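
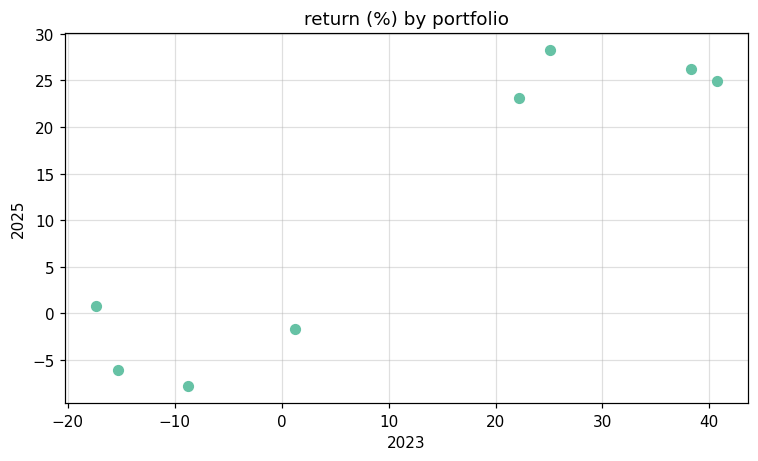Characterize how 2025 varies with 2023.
Points are positively correlated; strong (|r| ≈ 0.9).

positive, strong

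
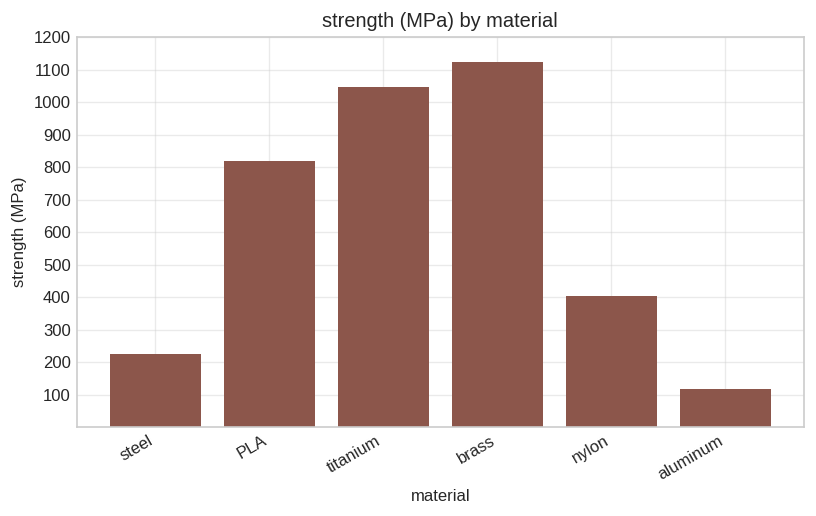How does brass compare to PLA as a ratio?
brass ≈ 1100, PLA ≈ 800; 1100/800 ≈ 1.38.

≈ 1.38×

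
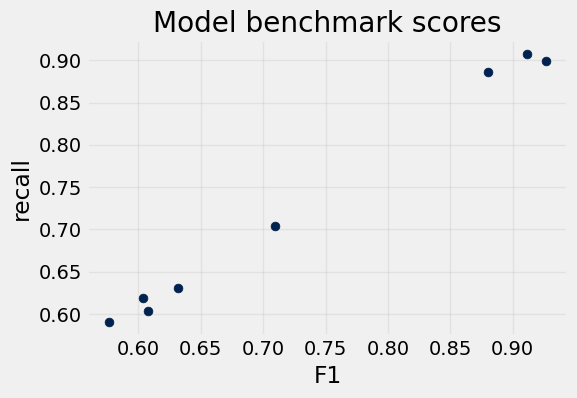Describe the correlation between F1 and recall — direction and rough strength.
Points are positively correlated; strong (|r| ≈ 1.0).

positive, strong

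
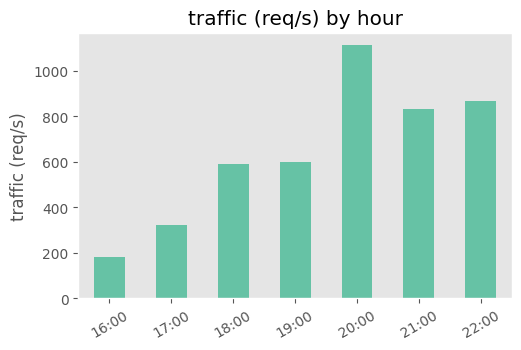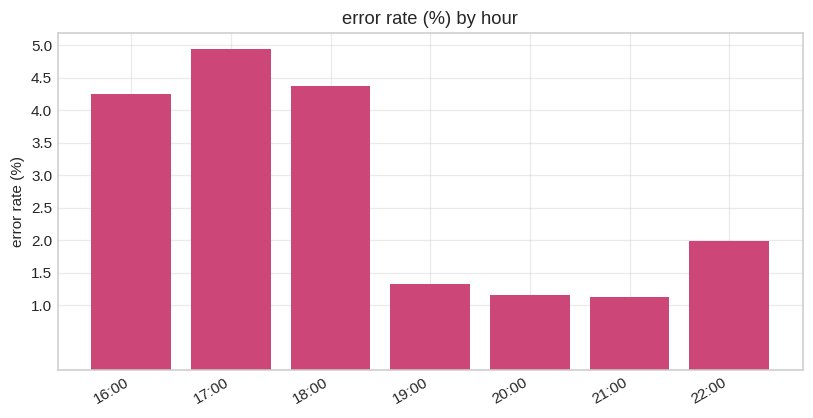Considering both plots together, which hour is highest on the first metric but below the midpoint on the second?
20:00

Chart 2 median error rate (%) ≈ 2; below-median hours: 19:00, 20:00, 21:00. Among those, 20:00 has the highest traffic (req/s) (≈ 1200).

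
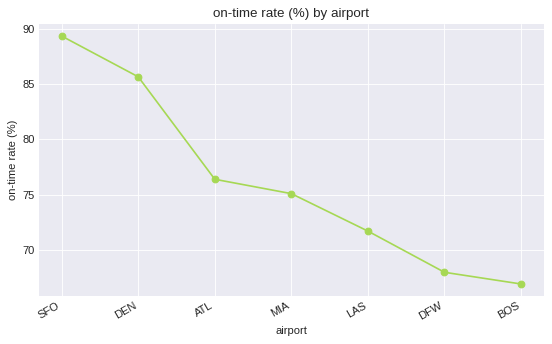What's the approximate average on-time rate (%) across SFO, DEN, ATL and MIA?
(90 + 86 + 76 + 76) / 4 ≈ 82.

≈ 82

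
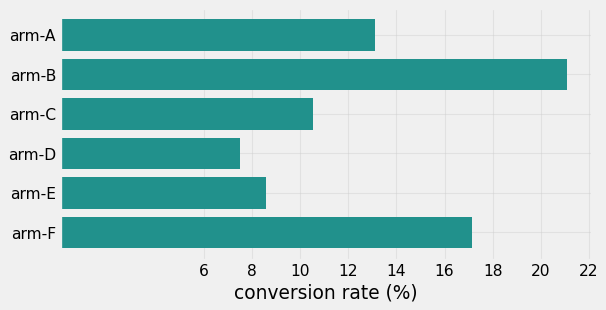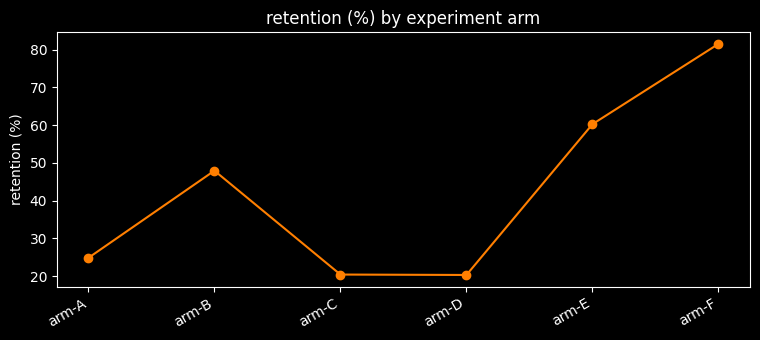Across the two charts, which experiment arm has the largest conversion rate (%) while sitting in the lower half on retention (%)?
Chart 2 median retention (%) ≈ 40; below-median experiment arms: arm-A, arm-C, arm-D. Among those, arm-A has the highest conversion rate (%) (≈ 14).

arm-A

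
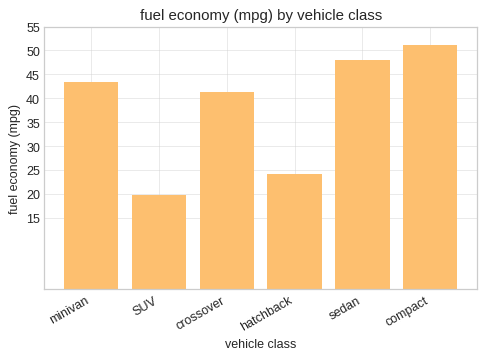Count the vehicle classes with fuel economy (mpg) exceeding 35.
4

Above 35: minivan, crossover, sedan, compact.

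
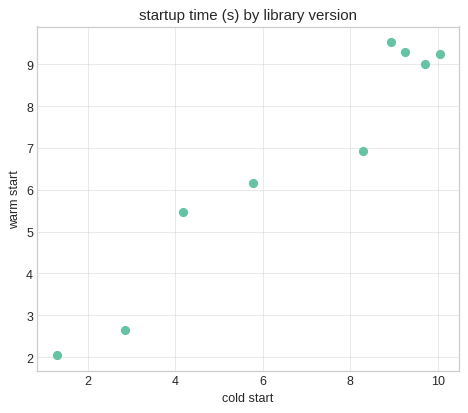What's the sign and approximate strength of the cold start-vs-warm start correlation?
Points are positively correlated; strong (|r| ≈ 1.0).

positive, strong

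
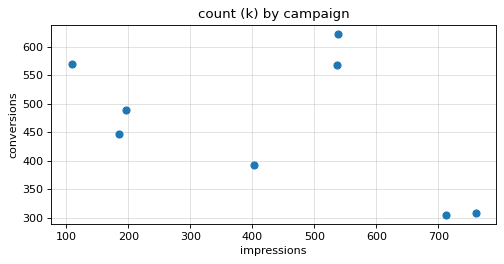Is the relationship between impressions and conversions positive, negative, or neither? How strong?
Points are negatively correlated; moderate (|r| ≈ 0.5).

negative, moderate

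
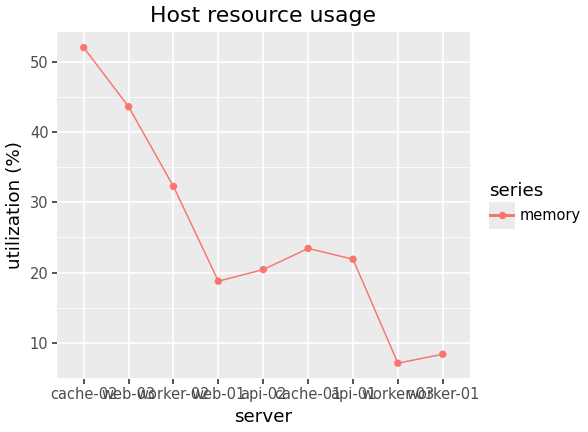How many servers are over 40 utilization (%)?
Above 40: cache-02, web-03.

2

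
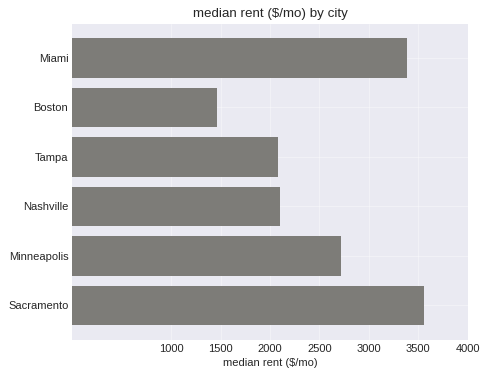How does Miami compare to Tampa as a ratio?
≈ 1.75×

Miami ≈ 3500, Tampa ≈ 2000; 3500/2000 ≈ 1.75.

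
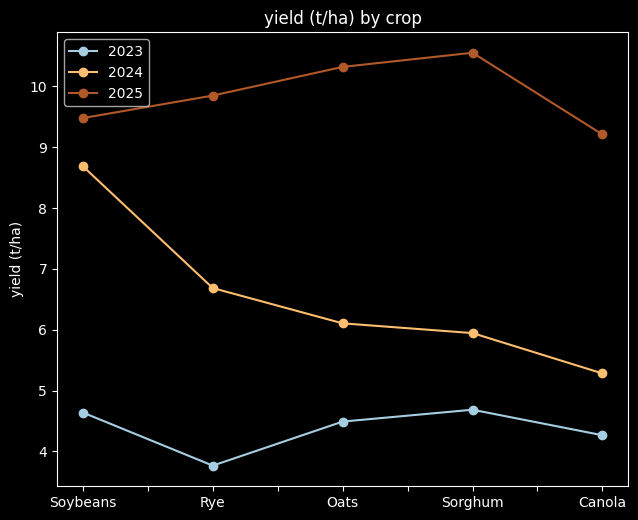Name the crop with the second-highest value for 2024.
Rye

Top 3 for 2024: Soybeans ≈ 9, Rye ≈ 7, Oats ≈ 6.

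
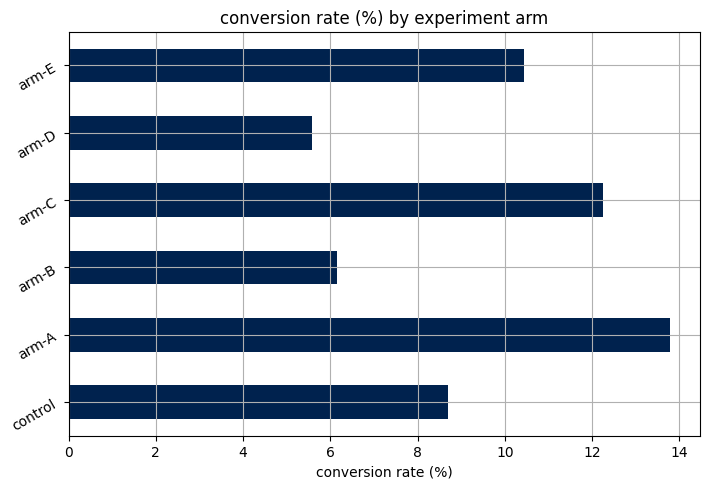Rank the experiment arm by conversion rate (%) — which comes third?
arm-E

Top 4: arm-A ≈ 14, arm-C ≈ 12, arm-E ≈ 10, control ≈ 8.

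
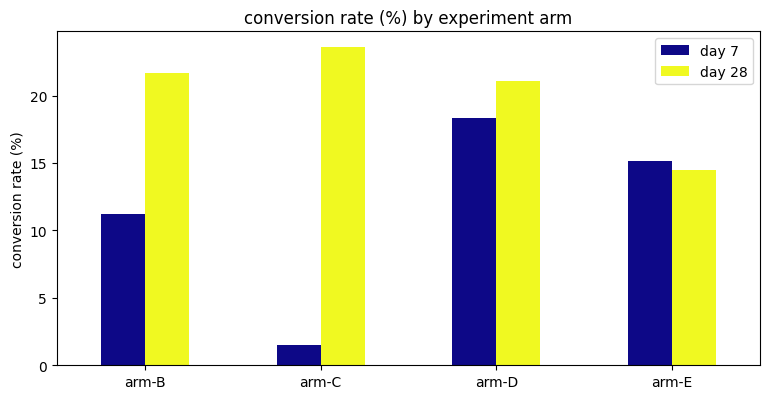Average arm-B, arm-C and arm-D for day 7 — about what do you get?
(12 + 2 + 18) / 3 ≈ 11.

≈ 11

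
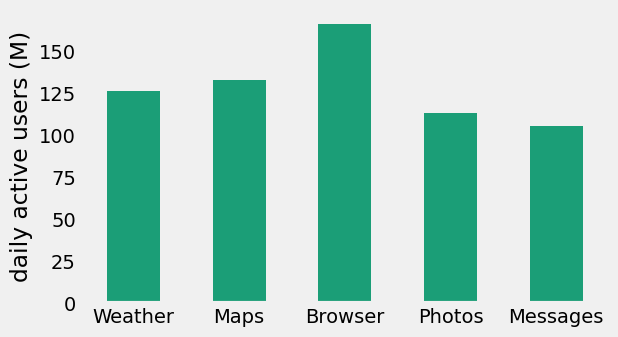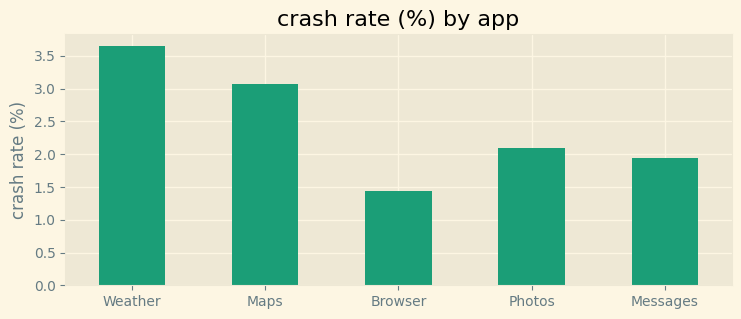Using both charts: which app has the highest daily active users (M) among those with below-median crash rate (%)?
Browser

Chart 2 median crash rate (%) ≈ 2; below-median apps: Browser, Messages. Among those, Browser has the highest daily active users (M) (≈ 160).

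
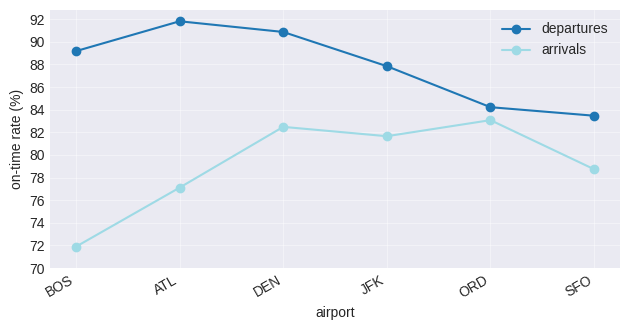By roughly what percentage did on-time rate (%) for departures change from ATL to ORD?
ATL ≈ 92, ORD ≈ 84; (84 − 92) / 92 ≈ -8.7%.

≈ -8.7%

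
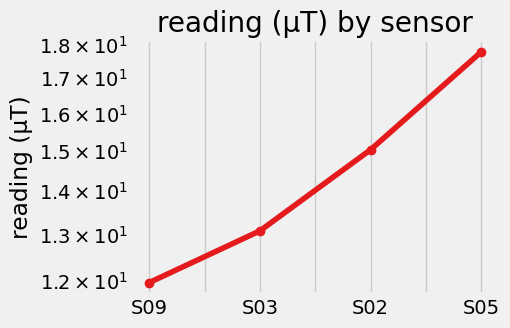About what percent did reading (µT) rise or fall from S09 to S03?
≈ +8.3%

S09 ≈ 12.0, S03 ≈ 13.0; (13.0 − 12.0) / 12.0 ≈ +8.3%.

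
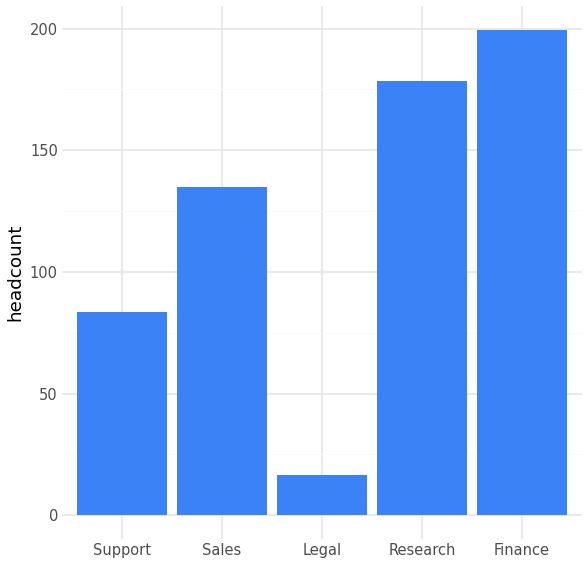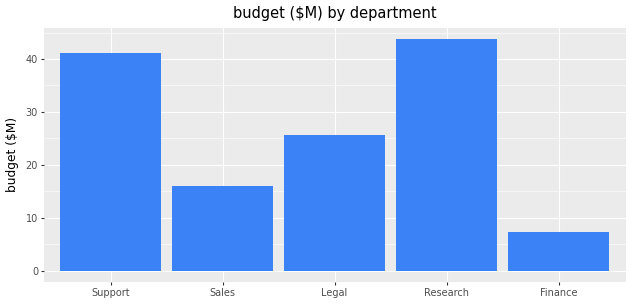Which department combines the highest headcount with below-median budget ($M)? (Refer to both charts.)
Finance

Chart 2 median budget ($M) ≈ 25; below-median departments: Sales, Finance. Among those, Finance has the highest headcount (≈ 200).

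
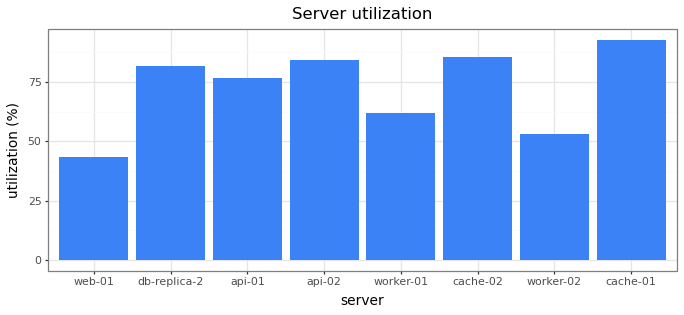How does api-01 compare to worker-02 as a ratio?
≈ 1.6×

api-01 ≈ 80, worker-02 ≈ 50; 80/50 ≈ 1.6.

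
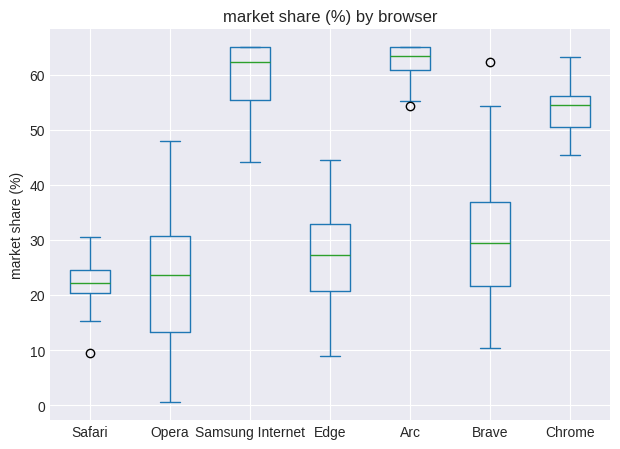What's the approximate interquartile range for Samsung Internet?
≈ 10

Q3 ≈ 65, Q1 ≈ 55; IQR ≈ 10.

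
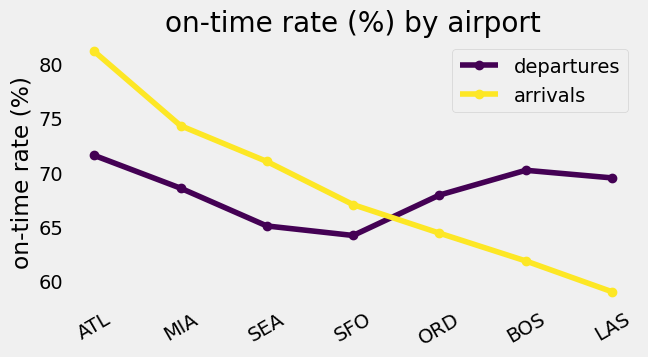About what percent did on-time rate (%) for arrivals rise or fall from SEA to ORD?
SEA ≈ 70, ORD ≈ 64; (64 − 70) / 70 ≈ -8.6%.

≈ -8.6%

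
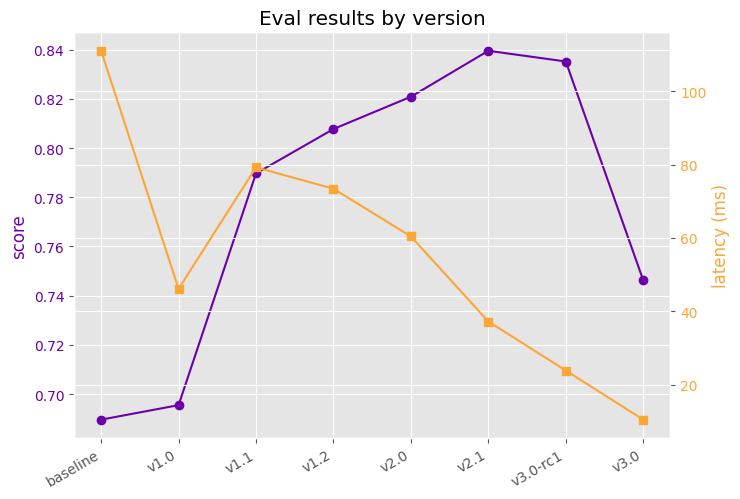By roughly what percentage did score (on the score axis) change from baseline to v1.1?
≈ +14.7%

baseline ≈ 0.68, v1.1 ≈ 0.78; (0.78 − 0.68) / 0.68 ≈ +14.7%.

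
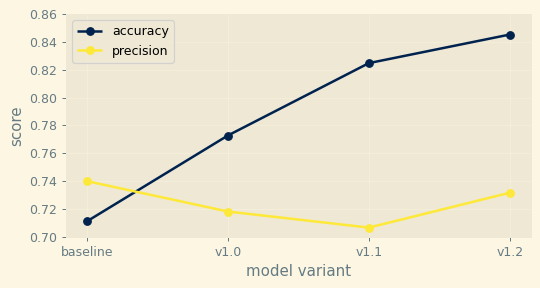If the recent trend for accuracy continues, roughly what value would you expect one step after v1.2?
Last three: 0.78, 0.82, 0.84 → slope ≈ 0.03/step → next ≈ 0.87.

≈ 0.87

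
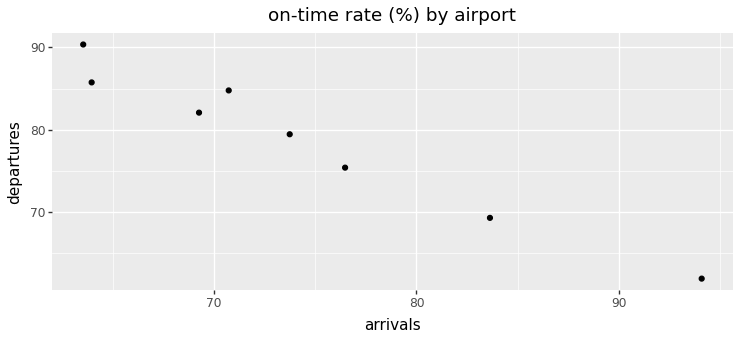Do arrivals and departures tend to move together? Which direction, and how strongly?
Points are negatively correlated; strong (|r| ≈ 1.0).

negative, strong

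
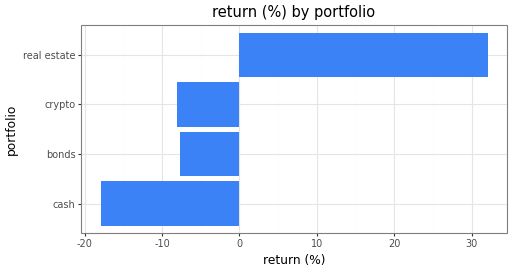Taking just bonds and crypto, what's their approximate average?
≈ -10

(-10 + -10) / 2 ≈ -10.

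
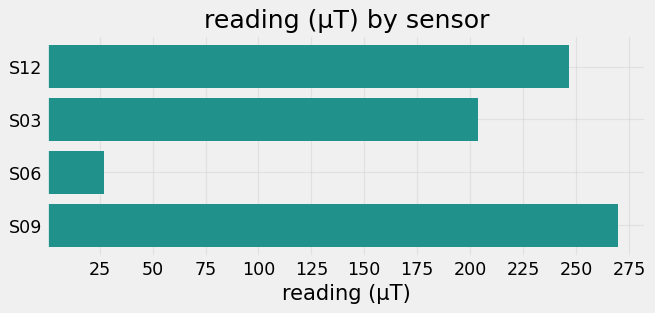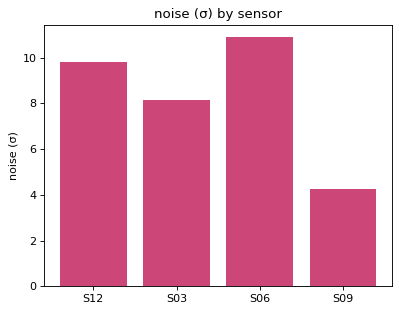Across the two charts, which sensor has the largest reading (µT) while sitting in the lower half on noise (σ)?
Chart 2 median noise (σ) ≈ 9; below-median sensors: S03, S09. Among those, S09 has the highest reading (µT) (≈ 275).

S09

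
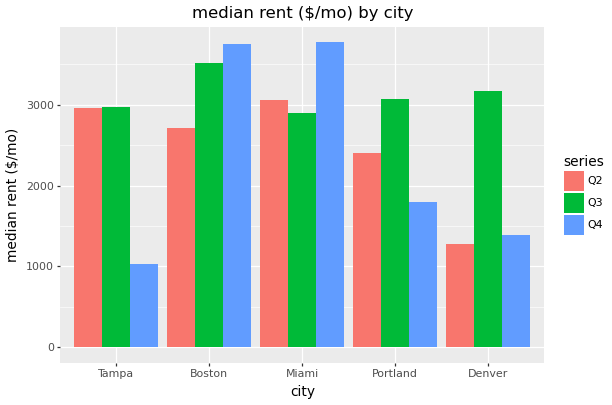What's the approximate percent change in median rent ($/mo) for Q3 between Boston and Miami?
≈ -14.3%

Boston ≈ 3500, Miami ≈ 3000; (3000 − 3500) / 3500 ≈ -14.3%.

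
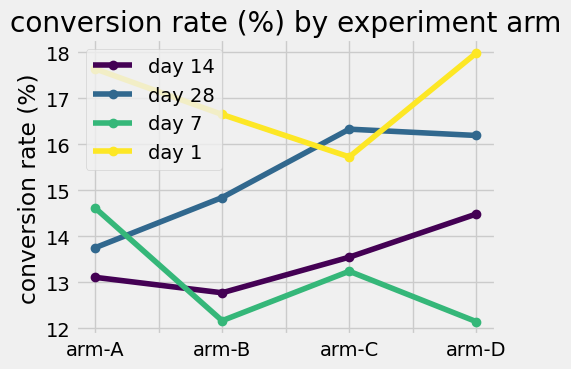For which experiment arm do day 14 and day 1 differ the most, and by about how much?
arm-A: day 14 ≈ 13.0, day 1 ≈ 17.5 → gap ≈ 4.5. Next-largest (arm-B) is only ≈ 3.5.

arm-A, ≈ 4.5 %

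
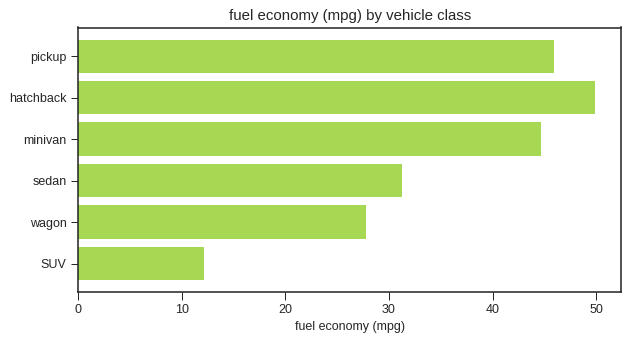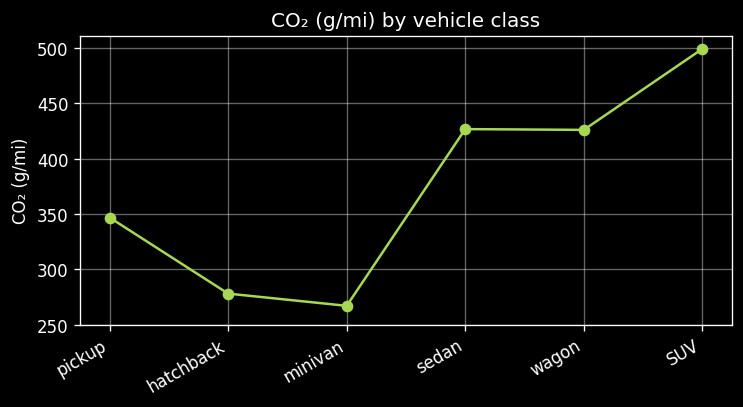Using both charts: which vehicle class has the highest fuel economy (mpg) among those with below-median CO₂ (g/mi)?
Chart 2 median CO₂ (g/mi) ≈ 400; below-median vehicle classes: pickup, hatchback, minivan. Among those, hatchback has the highest fuel economy (mpg) (≈ 50).

hatchback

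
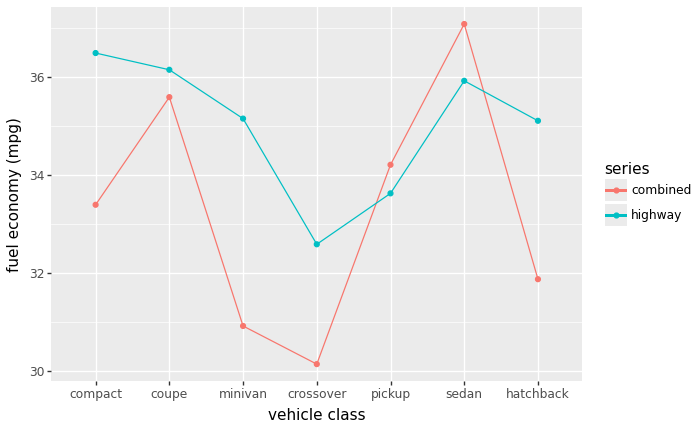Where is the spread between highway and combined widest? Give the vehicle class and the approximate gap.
minivan: highway ≈ 35, combined ≈ 31 → gap ≈ 4. Next-largest (hatchback) is only ≈ 3.

minivan, ≈ 4 mpg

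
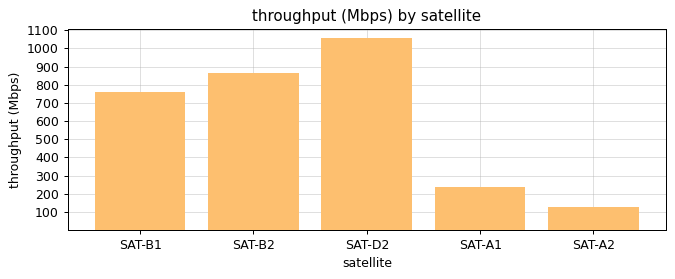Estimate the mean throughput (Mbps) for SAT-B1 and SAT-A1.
(800 + 200) / 2 ≈ 500.

≈ 500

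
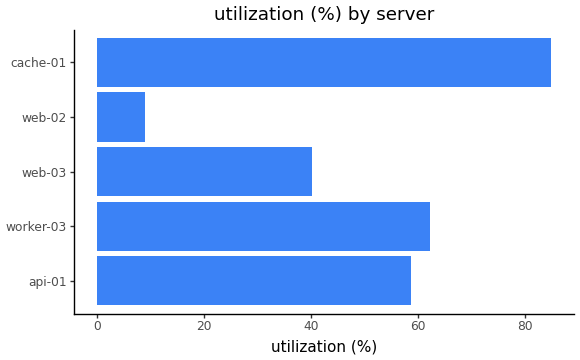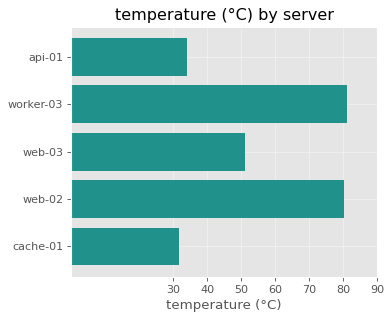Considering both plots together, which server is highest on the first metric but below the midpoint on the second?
cache-01

Chart 2 median temperature (°C) ≈ 50; below-median servers: api-01, cache-01. Among those, cache-01 has the highest utilization (%) (≈ 80).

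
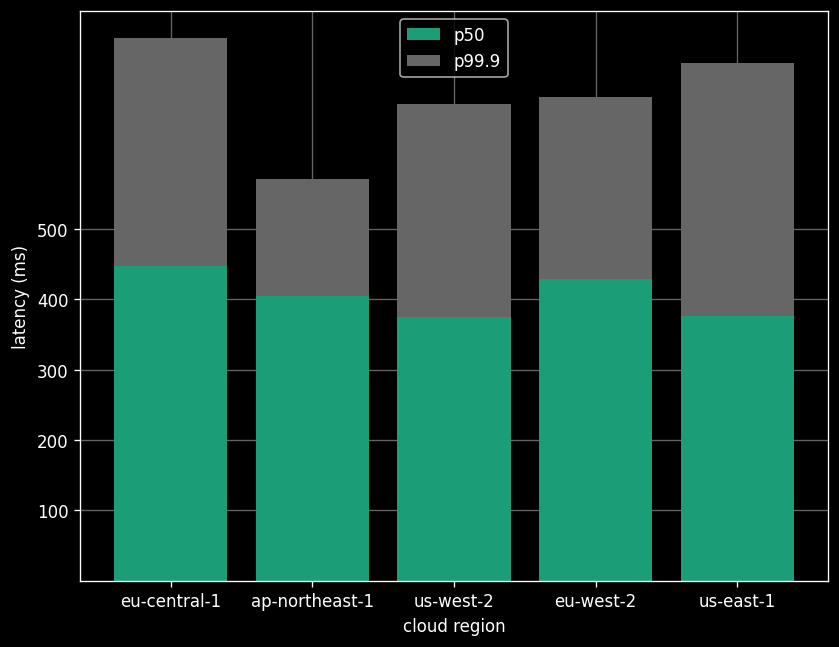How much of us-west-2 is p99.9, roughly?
p99.9 top ≈ 700, bottom ≈ 400; segment ≈ 300.

≈ 300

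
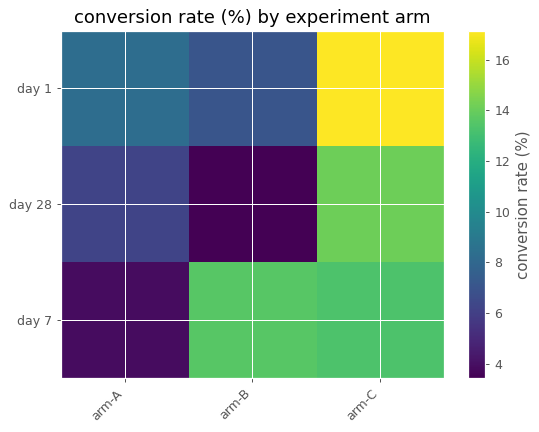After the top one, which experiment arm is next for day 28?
Top 3 for day 28: arm-C ≈ 14, arm-A ≈ 6, arm-B ≈ 4.

arm-A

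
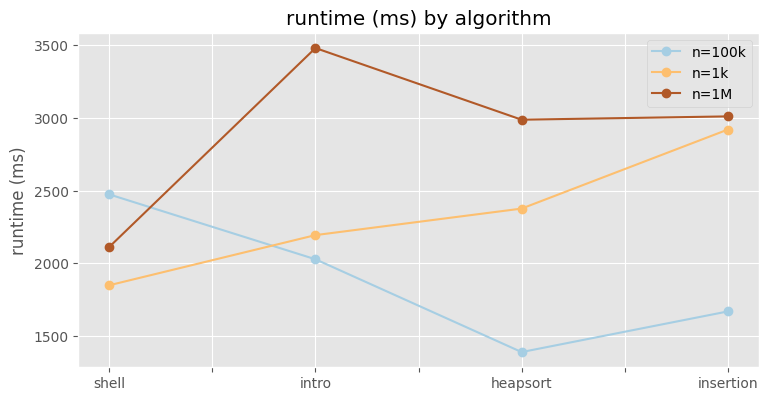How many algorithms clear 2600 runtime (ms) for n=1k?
Above 2600: insertion.

1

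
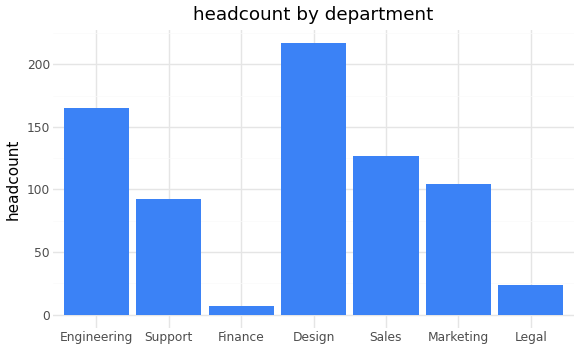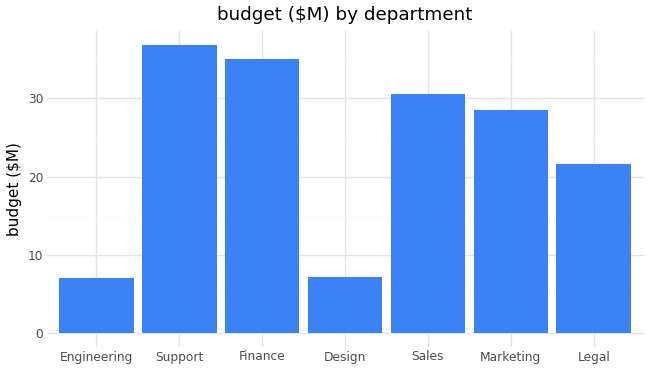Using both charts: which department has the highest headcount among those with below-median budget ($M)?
Design

Chart 2 median budget ($M) ≈ 30; below-median departments: Engineering, Design, Legal. Among those, Design has the highest headcount (≈ 220).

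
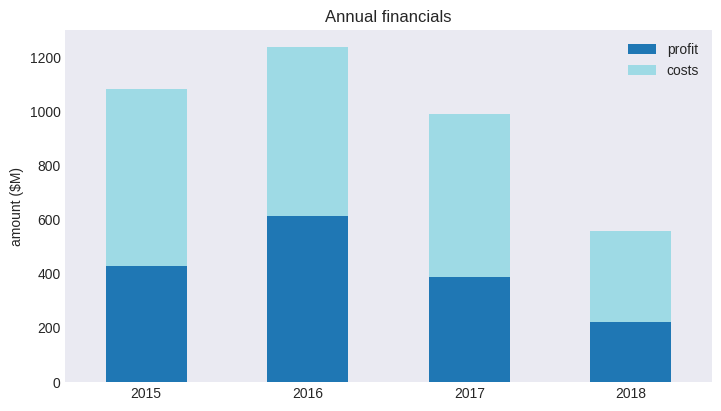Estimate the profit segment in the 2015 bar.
profit top ≈ 400, bottom ≈ 0; segment ≈ 400.

≈ 400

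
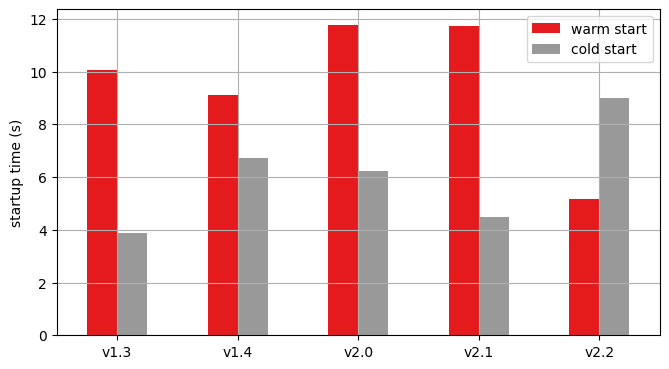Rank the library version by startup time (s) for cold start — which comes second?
v1.4

Top 3 for cold start: v2.2 ≈ 9, v1.4 ≈ 7, v2.0 ≈ 6.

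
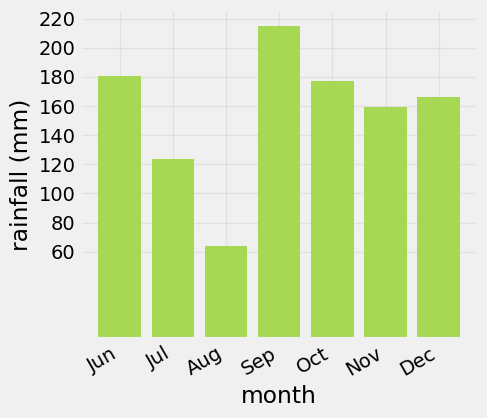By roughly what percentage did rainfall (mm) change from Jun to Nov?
Jun ≈ 180, Nov ≈ 160; (160 − 180) / 180 ≈ -11.1%.

≈ -11.1%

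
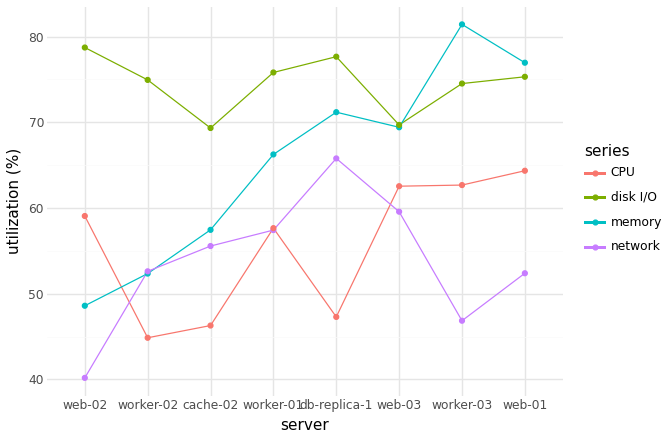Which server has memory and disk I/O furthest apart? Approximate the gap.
web-02: memory ≈ 50, disk I/O ≈ 80 → gap ≈ 30. Next-largest (worker-02) is only ≈ 25.

web-02, ≈ 30 %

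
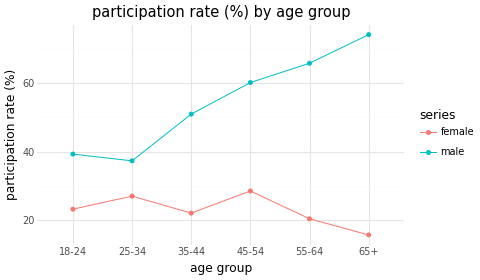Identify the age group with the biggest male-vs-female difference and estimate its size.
65+, ≈ 60 %

65+: male ≈ 75, female ≈ 15 → gap ≈ 60. Next-largest (55-64) is only ≈ 45.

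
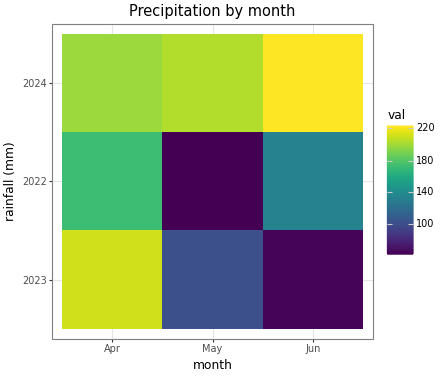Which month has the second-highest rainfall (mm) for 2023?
May

Top 3 for 2023: Apr ≈ 220, May ≈ 100, Jun ≈ 60.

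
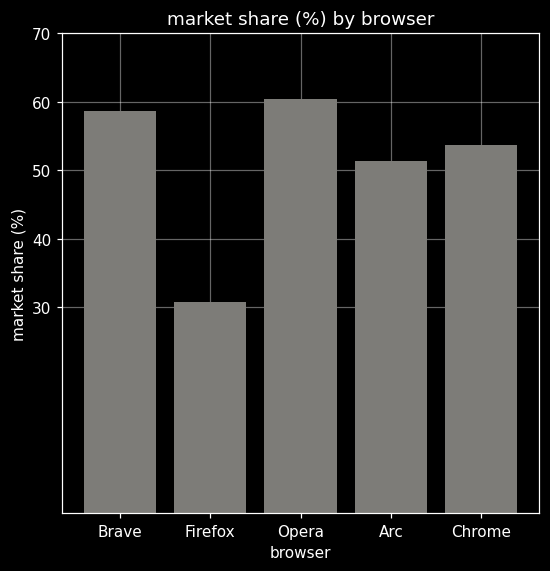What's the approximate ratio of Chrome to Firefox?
≈ 1.67×

Chrome ≈ 50, Firefox ≈ 30; 50/30 ≈ 1.67.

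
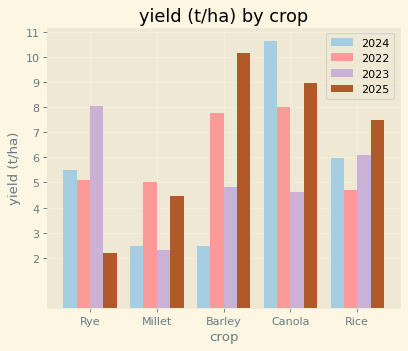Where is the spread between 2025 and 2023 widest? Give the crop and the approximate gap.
Rye, ≈ 6 t/ha

Rye: 2025 ≈ 2, 2023 ≈ 8 → gap ≈ 6. Next-largest (Barley) is only ≈ 5.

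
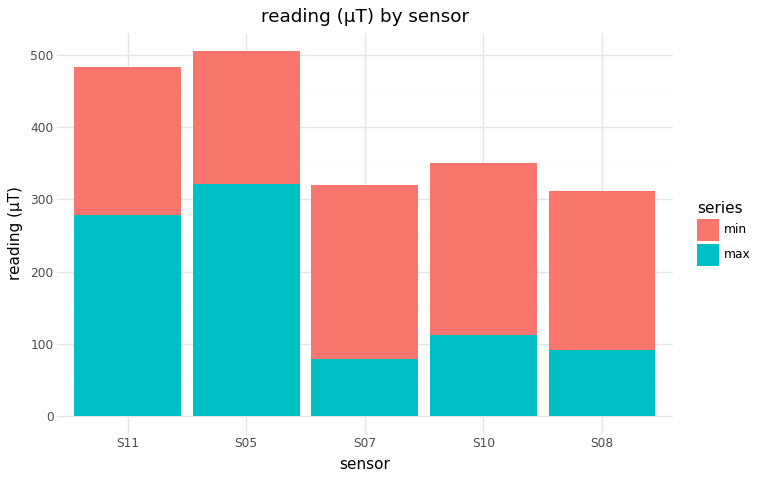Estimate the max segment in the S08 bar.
≈ 100

max top ≈ 100, bottom ≈ 0; segment ≈ 100.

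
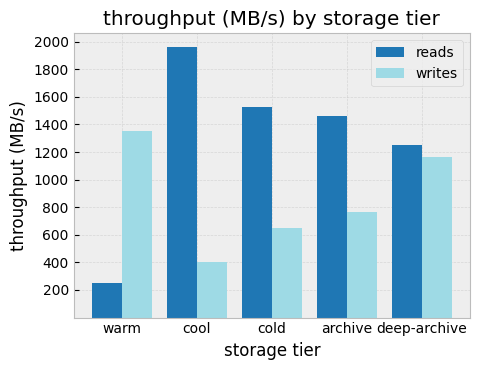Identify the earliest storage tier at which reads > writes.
cool

warm: reads ≈ 200 vs writes ≈ 1400 (not yet); cool: reads ≈ 2000 vs writes ≈ 400 (first crossover).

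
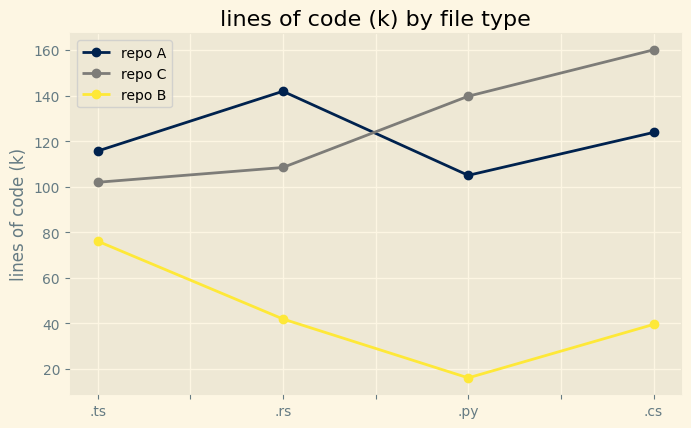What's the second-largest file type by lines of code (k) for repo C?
Top 3 for repo C: .cs ≈ 160, .py ≈ 140, .rs ≈ 100.

.py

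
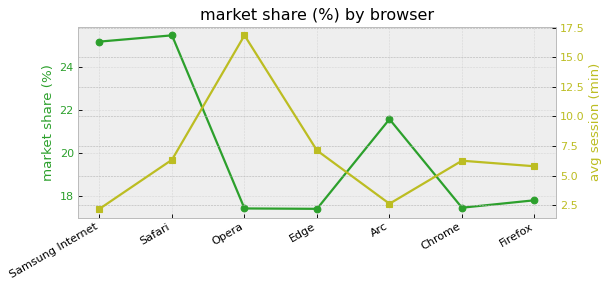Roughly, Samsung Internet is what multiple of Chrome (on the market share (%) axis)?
≈ 1.47×

Samsung Internet ≈ 25, Chrome ≈ 17; 25/17 ≈ 1.47.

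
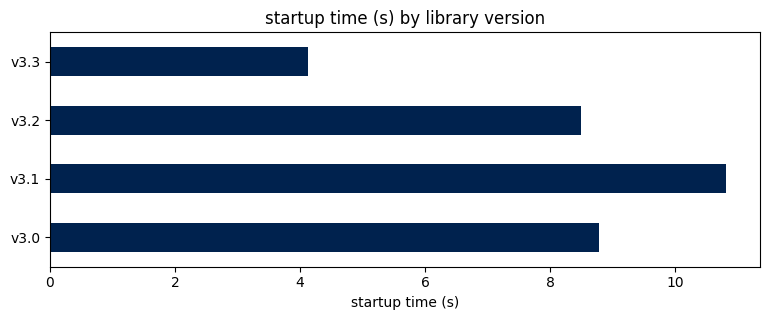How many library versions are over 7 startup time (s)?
3

Above 7: v3.0, v3.1, v3.2.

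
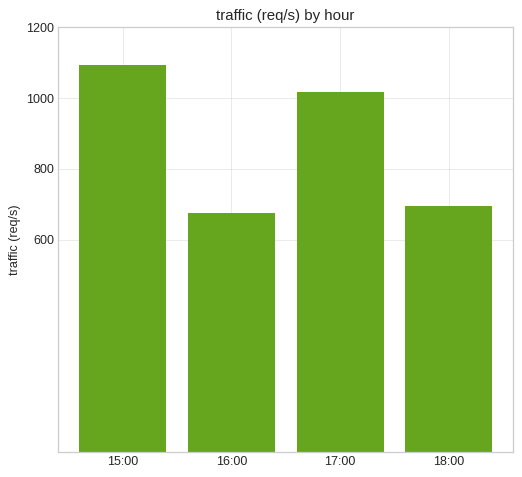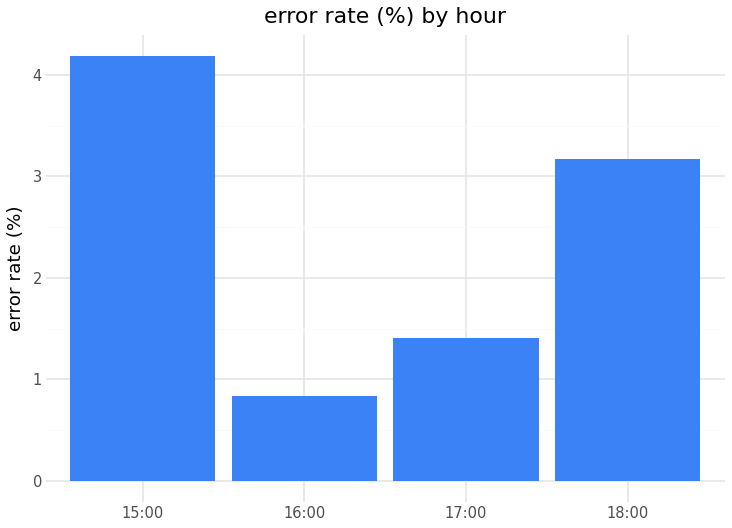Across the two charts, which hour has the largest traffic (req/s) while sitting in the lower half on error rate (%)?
Chart 2 median error rate (%) ≈ 2.5; below-median hours: 16:00, 17:00. Among those, 17:00 has the highest traffic (req/s) (≈ 1000).

17:00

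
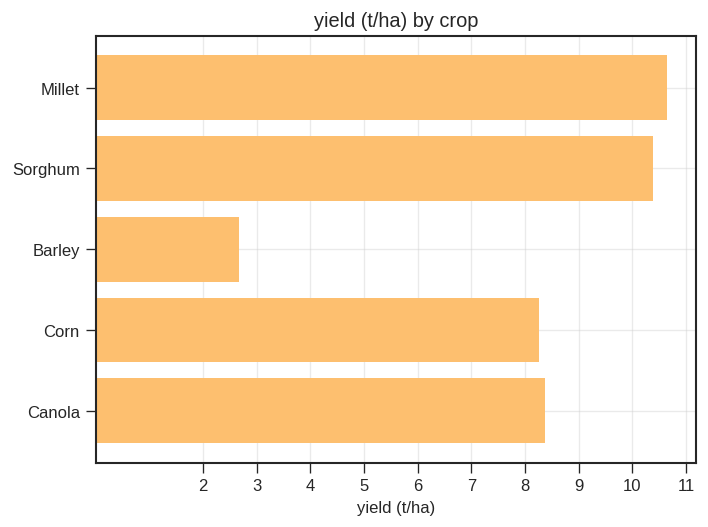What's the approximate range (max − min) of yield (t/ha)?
Max Millet ≈ 11, min Barley ≈ 3; range ≈ 8.

≈ 8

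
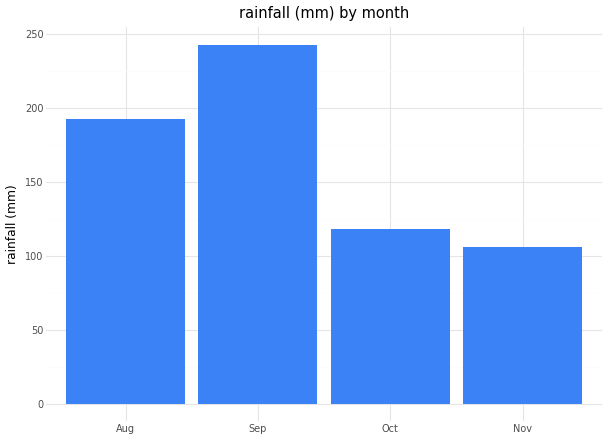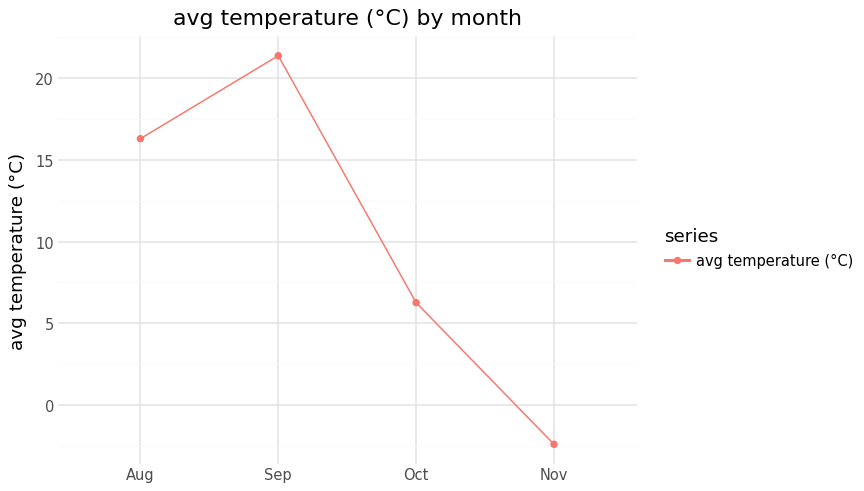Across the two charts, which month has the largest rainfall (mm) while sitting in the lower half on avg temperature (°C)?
Chart 2 median avg temperature (°C) ≈ 12; below-median months: Oct, Nov. Among those, Oct has the highest rainfall (mm) (≈ 125).

Oct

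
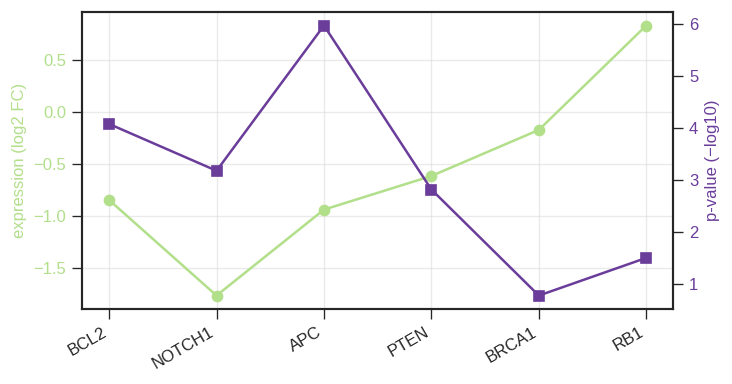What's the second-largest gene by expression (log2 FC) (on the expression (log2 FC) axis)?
Top 3 (on the expression (log2 FC) axis): RB1 ≈ 1.0, BRCA1 ≈ 0.0, PTEN ≈ -0.5.

BRCA1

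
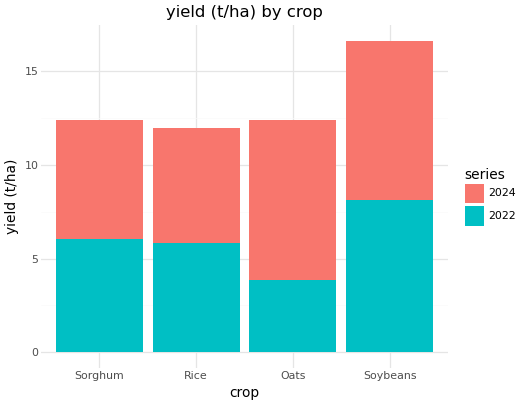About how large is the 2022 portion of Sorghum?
≈ 6

2022 top ≈ 6, bottom ≈ 0; segment ≈ 6.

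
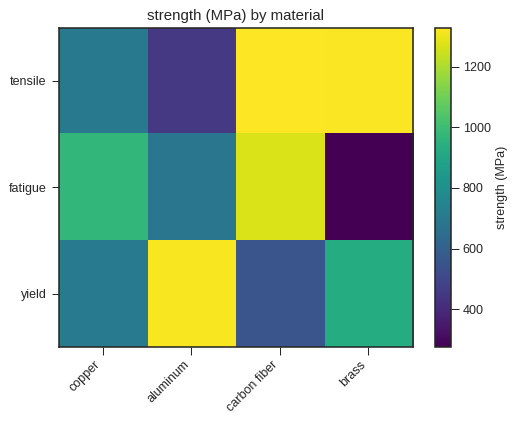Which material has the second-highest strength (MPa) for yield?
Top 3 for yield: aluminum ≈ 1300, brass ≈ 900, copper ≈ 700.

brass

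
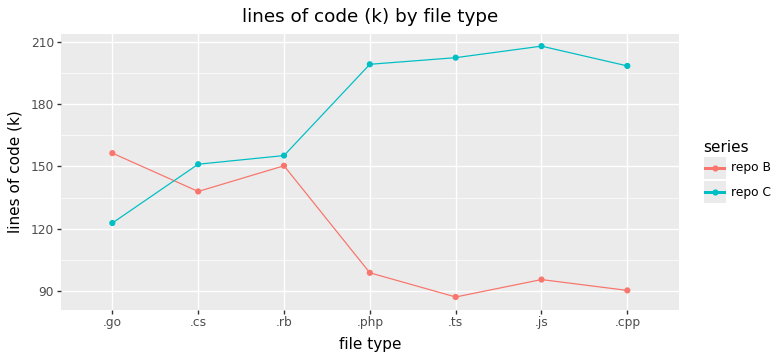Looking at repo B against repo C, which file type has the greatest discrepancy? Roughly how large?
.ts: repo B ≈ 80, repo C ≈ 200 → gap ≈ 120. Next-largest (.js) is only ≈ 100.

.ts, ≈ 120 k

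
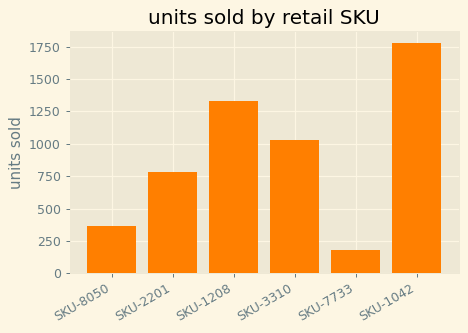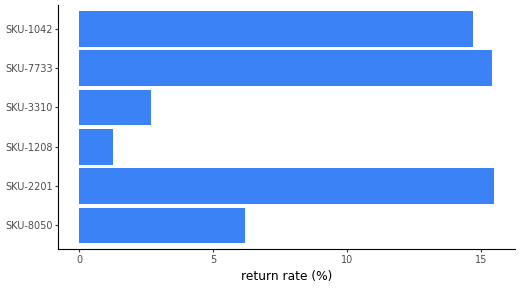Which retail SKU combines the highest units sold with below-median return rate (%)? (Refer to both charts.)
Chart 2 median return rate (%) ≈ 10; below-median retail SKUs: SKU-8050, SKU-1208, SKU-3310. Among those, SKU-1208 has the highest units sold (≈ 1400).

SKU-1208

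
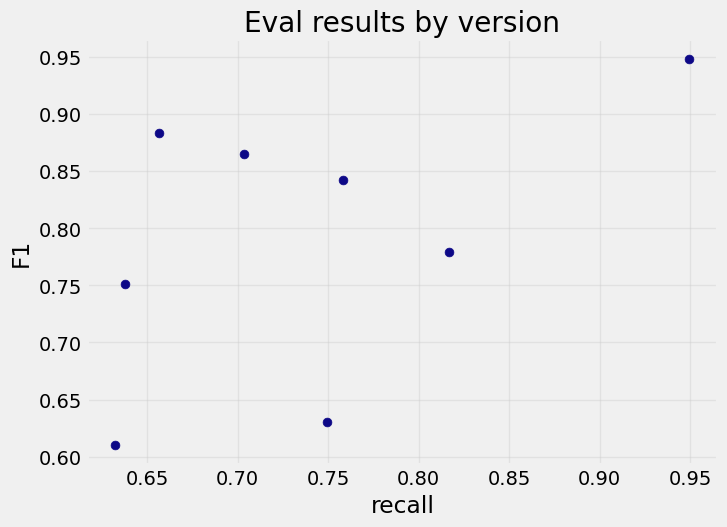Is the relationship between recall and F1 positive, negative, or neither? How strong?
Points are positively correlated; moderate (|r| ≈ 0.5).

positive, moderate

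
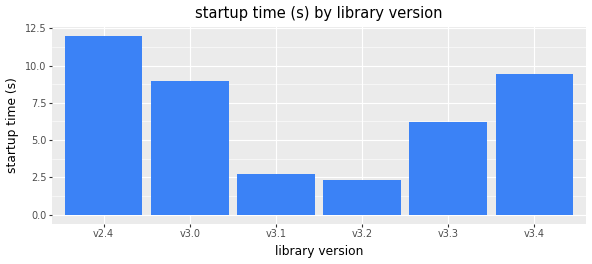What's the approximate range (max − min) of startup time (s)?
≈ 10

Max v2.4 ≈ 12, min v3.2 ≈ 2; range ≈ 10.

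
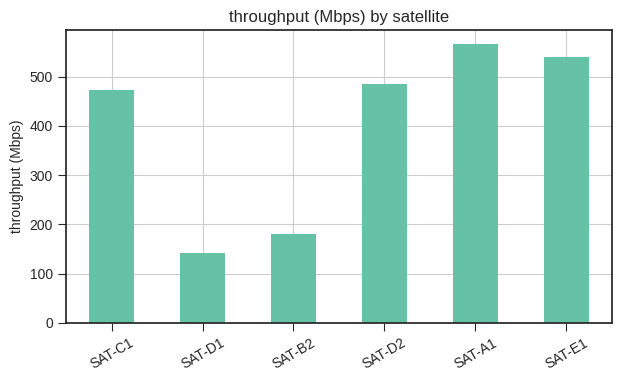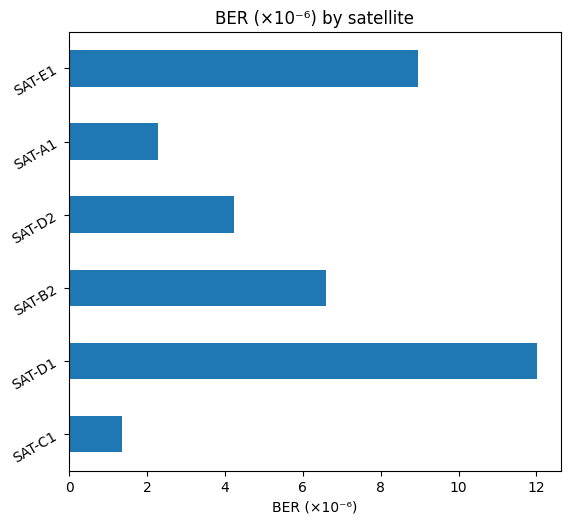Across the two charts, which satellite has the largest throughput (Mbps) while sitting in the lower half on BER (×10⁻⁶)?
SAT-A1

Chart 2 median BER (×10⁻⁶) ≈ 6; below-median satellites: SAT-C1, SAT-D2, SAT-A1. Among those, SAT-A1 has the highest throughput (Mbps) (≈ 600).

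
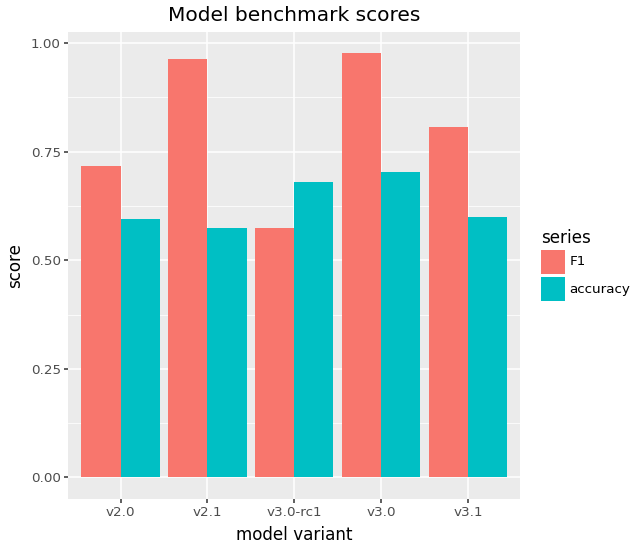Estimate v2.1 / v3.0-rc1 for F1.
v2.1 ≈ 1.0, v3.0-rc1 ≈ 0.6; 1.0/0.6 ≈ 1.67.

≈ 1.67×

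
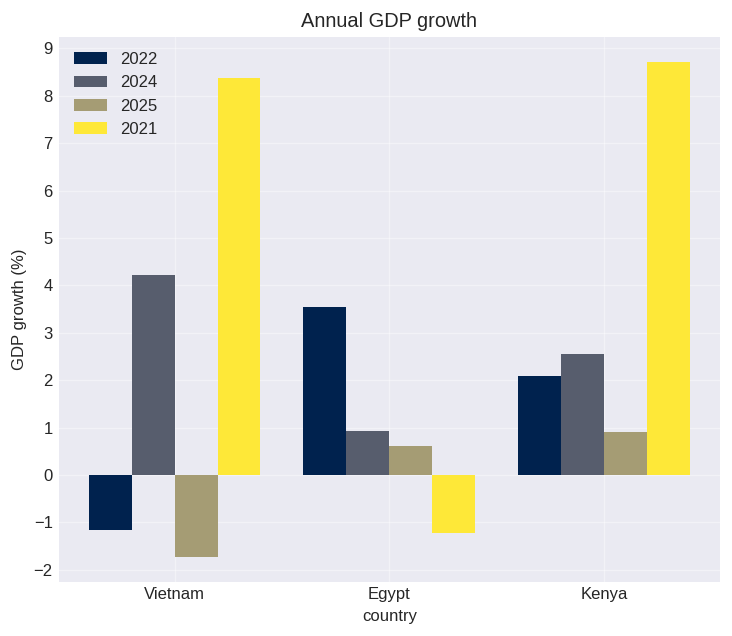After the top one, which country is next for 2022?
Top 3 for 2022: Egypt ≈ 4, Kenya ≈ 2, Vietnam ≈ -1.

Kenya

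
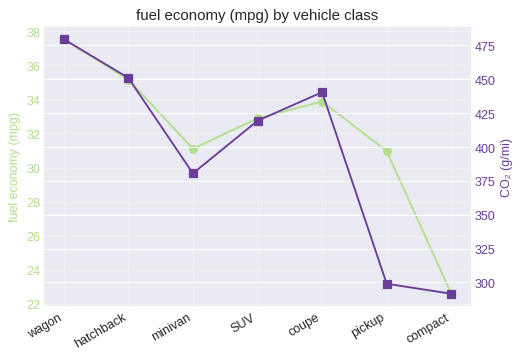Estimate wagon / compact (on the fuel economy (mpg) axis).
≈ 1.73×

wagon ≈ 38, compact ≈ 22; 38/22 ≈ 1.73.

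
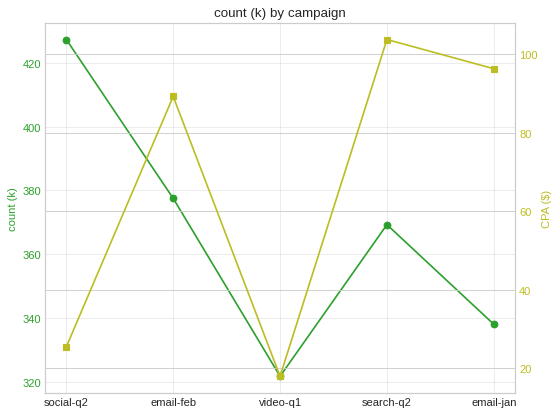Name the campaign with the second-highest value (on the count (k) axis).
email-feb

Top 3 (on the count (k) axis): social-q2 ≈ 430, email-feb ≈ 380, search-q2 ≈ 370.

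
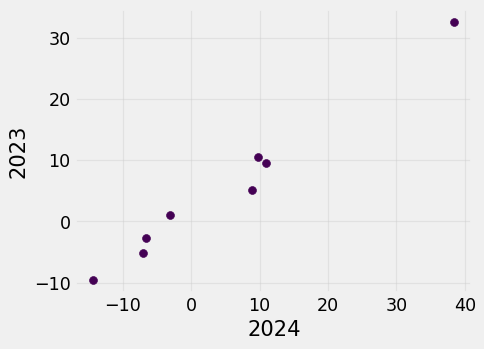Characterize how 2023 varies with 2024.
positive, strong

Points are positively correlated; strong (|r| ≈ 1.0).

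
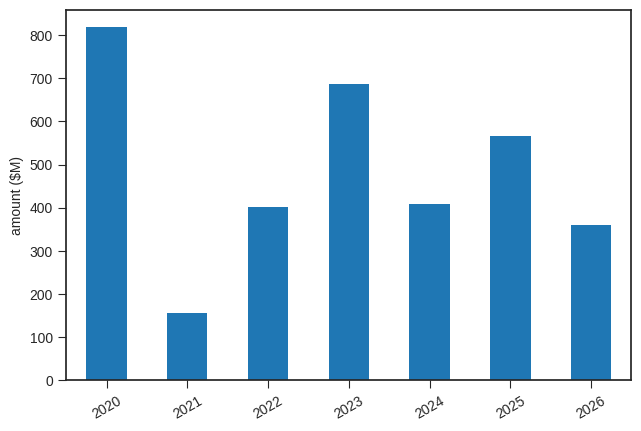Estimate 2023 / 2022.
2023 ≈ 700, 2022 ≈ 400; 700/400 ≈ 1.75.

≈ 1.75×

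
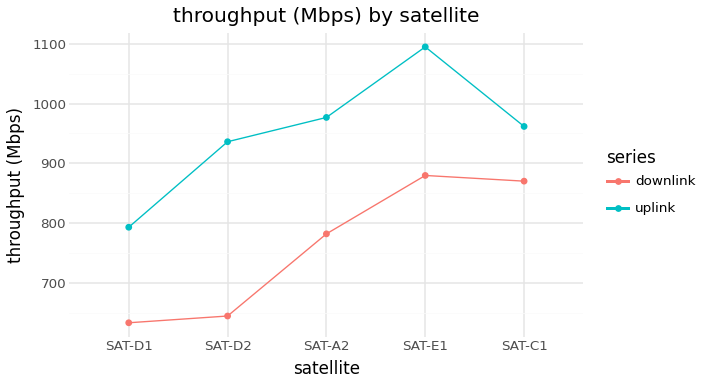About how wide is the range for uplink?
≈ 300

Max SAT-E1 ≈ 1100, min SAT-D1 ≈ 800; range ≈ 300.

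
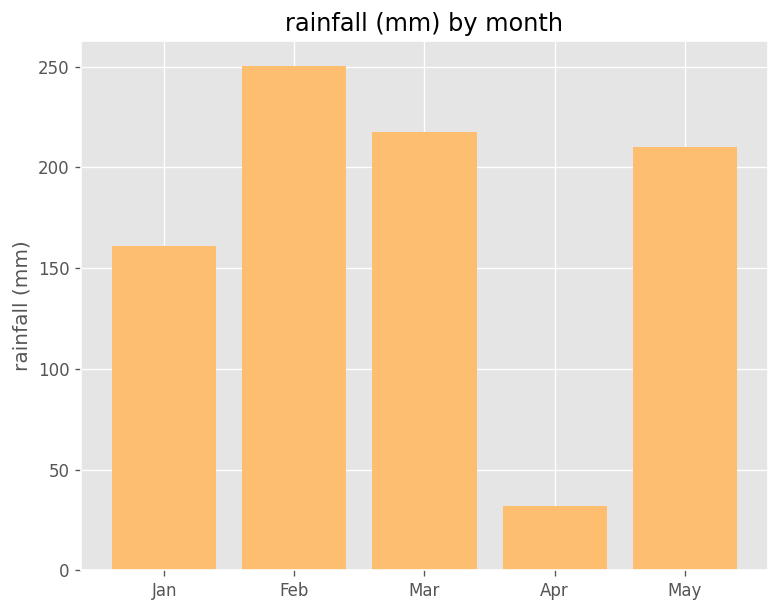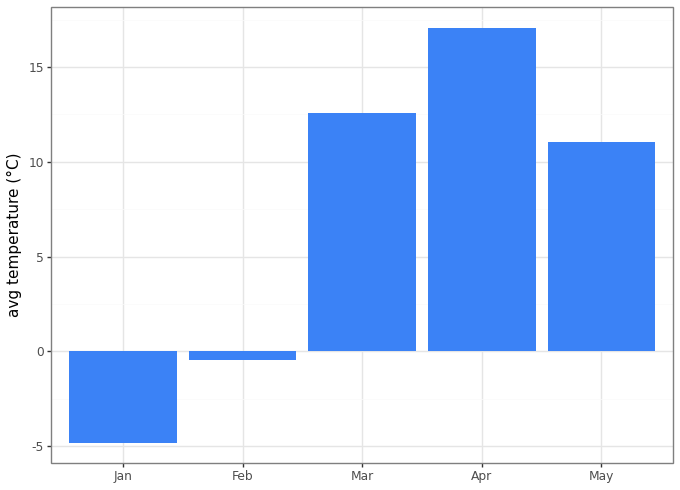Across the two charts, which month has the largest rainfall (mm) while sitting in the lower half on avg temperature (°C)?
Chart 2 median avg temperature (°C) ≈ 12; below-median months: Jan, Feb. Among those, Feb has the highest rainfall (mm) (≈ 250).

Feb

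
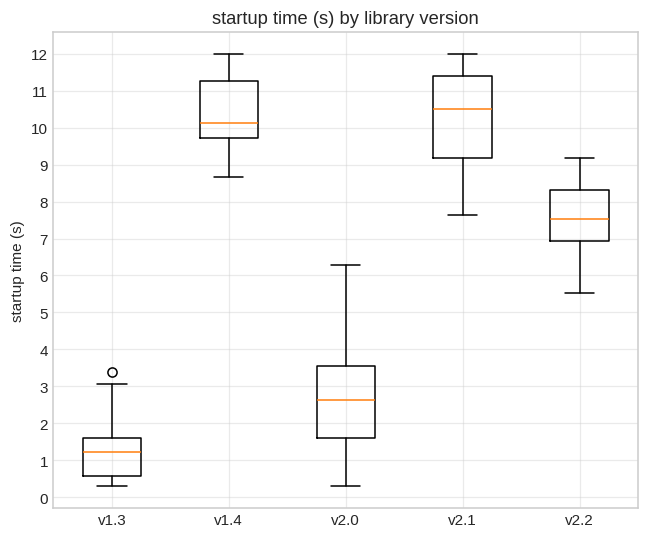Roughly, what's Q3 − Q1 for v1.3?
Q3 ≈ 2, Q1 ≈ 1; IQR ≈ 1.

≈ 1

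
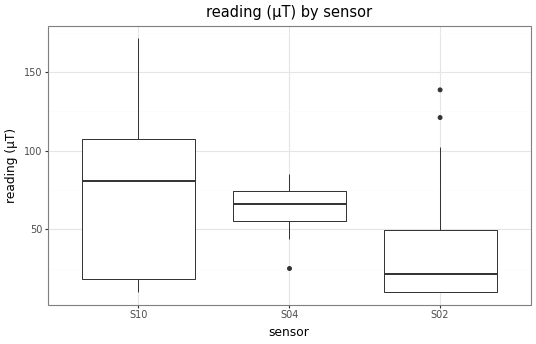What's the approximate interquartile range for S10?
Q3 ≈ 110, Q1 ≈ 20; IQR ≈ 90.

≈ 90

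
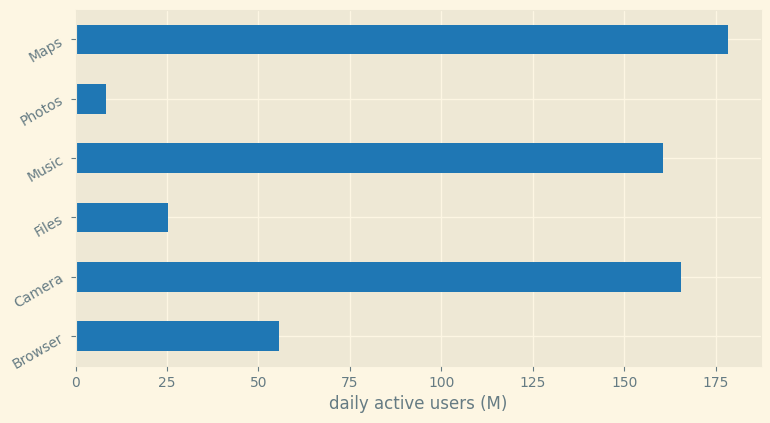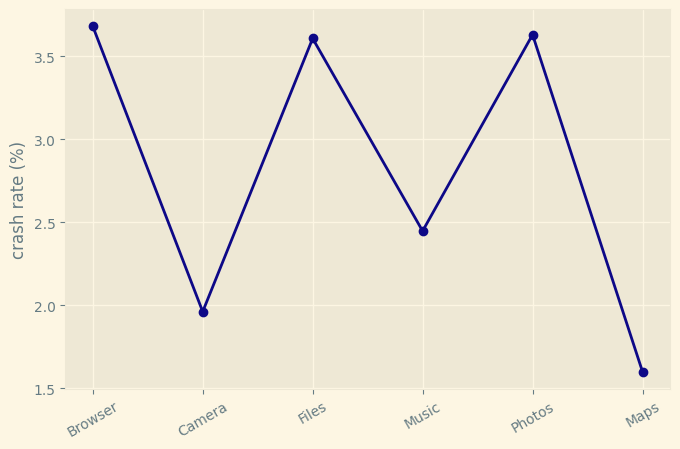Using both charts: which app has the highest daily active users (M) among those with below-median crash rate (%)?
Maps

Chart 2 median crash rate (%) ≈ 3; below-median apps: Camera, Music, Maps. Among those, Maps has the highest daily active users (M) (≈ 180).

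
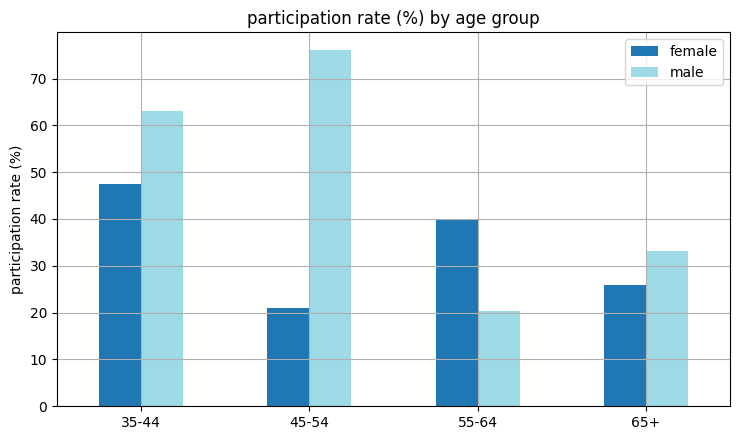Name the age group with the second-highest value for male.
35-44

Top 3 for male: 45-54 ≈ 80, 35-44 ≈ 60, 65+ ≈ 30.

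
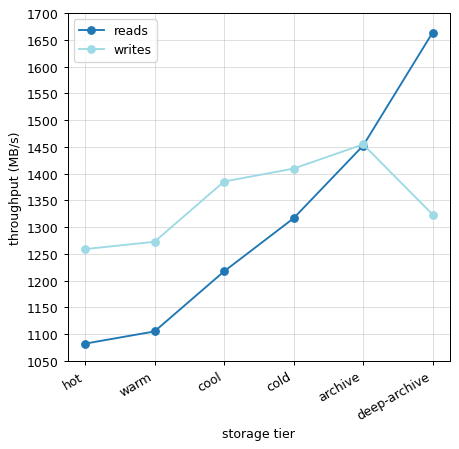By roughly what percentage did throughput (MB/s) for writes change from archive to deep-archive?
archive ≈ 1450, deep-archive ≈ 1300; (1300 − 1450) / 1450 ≈ -10.3%.

≈ -10.3%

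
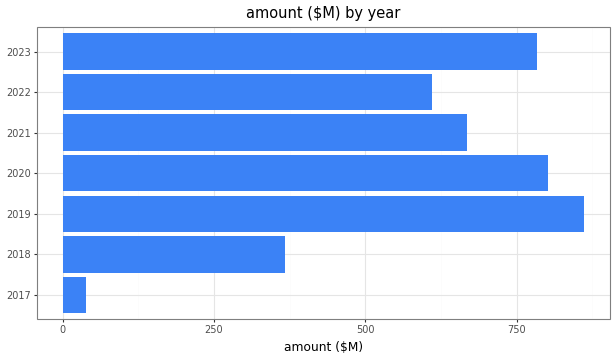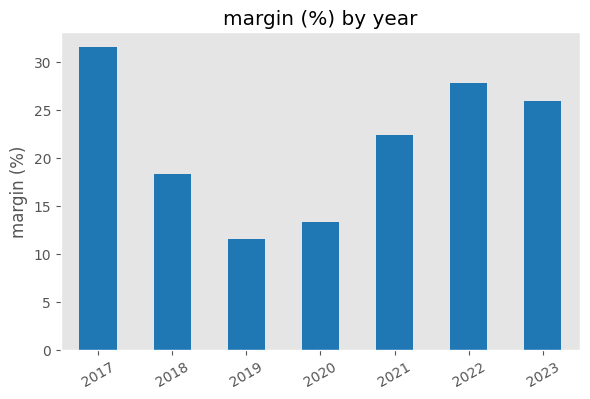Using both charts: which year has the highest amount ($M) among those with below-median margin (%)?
2019

Chart 2 median margin (%) ≈ 20; below-median years: 2018, 2019, 2020. Among those, 2019 has the highest amount ($M) (≈ 900).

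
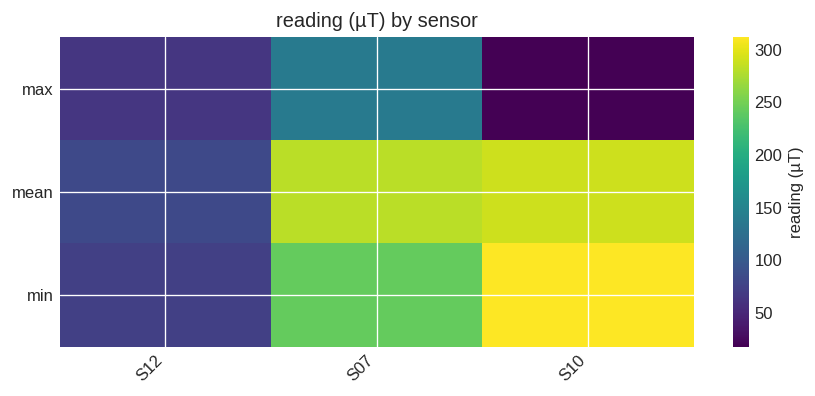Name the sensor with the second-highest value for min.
Top 3 for min: S10 ≈ 300, S07 ≈ 250, S12 ≈ 75.

S07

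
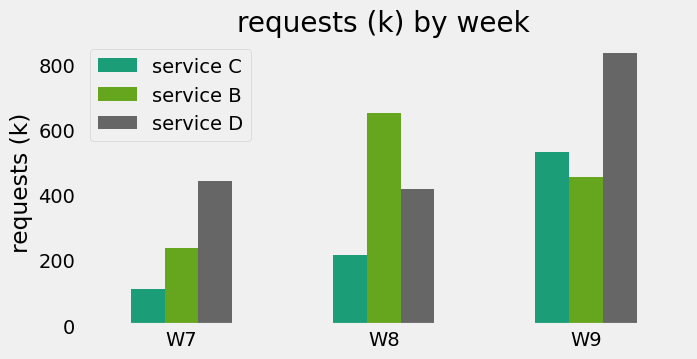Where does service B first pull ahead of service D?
W8

W7: service B ≈ 200 vs service D ≈ 400 (not yet); W8: service B ≈ 700 vs service D ≈ 400 (first crossover).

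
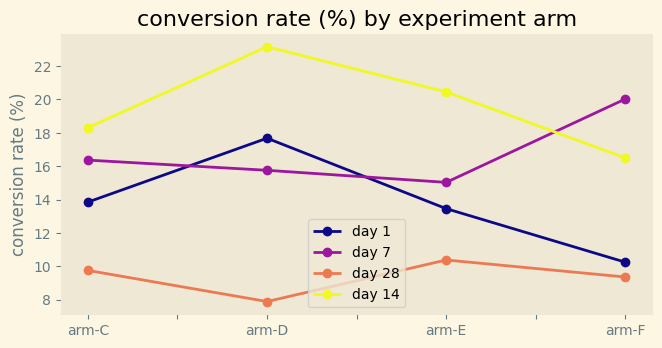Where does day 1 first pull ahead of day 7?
arm-C: day 1 ≈ 14 vs day 7 ≈ 16 (not yet); arm-D: day 1 ≈ 18 vs day 7 ≈ 16 (first crossover).

arm-D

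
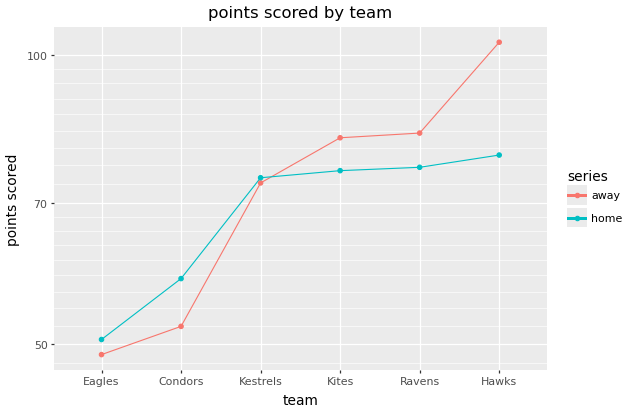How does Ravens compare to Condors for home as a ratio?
≈ 1.25×

Ravens ≈ 75, Condors ≈ 60; 75/60 ≈ 1.25.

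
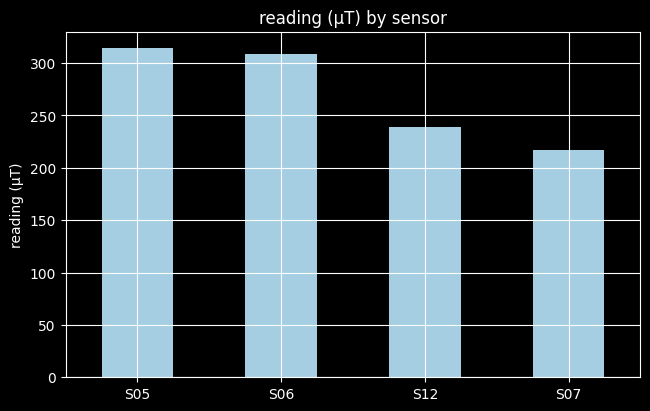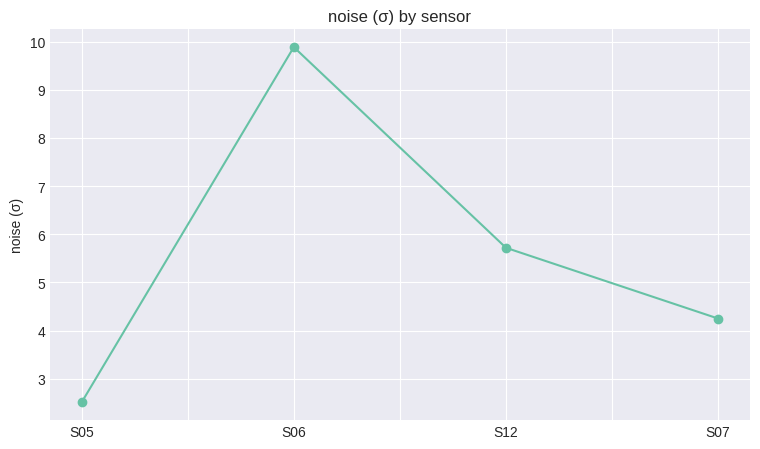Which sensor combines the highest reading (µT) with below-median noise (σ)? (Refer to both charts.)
S05

Chart 2 median noise (σ) ≈ 5; below-median sensors: S05, S07. Among those, S05 has the highest reading (µT) (≈ 300).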